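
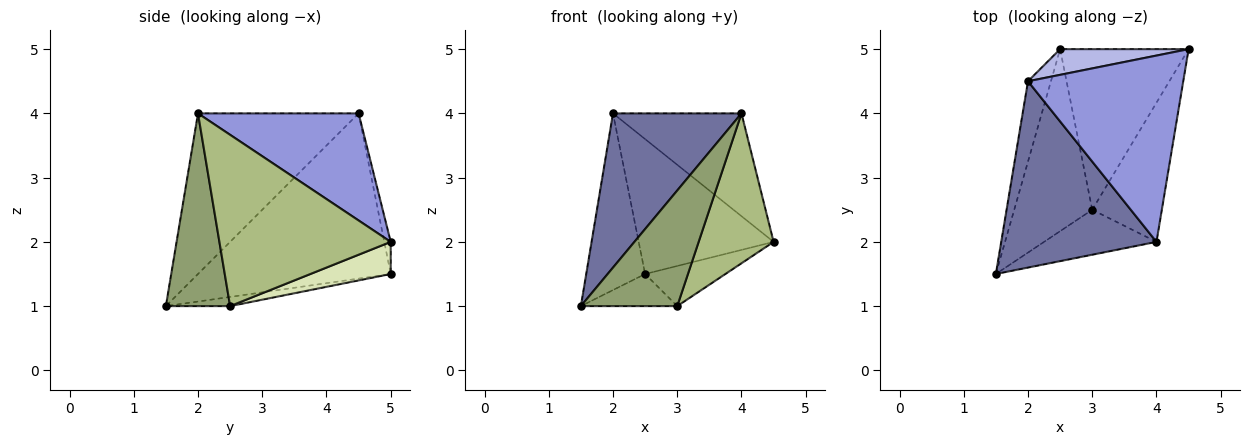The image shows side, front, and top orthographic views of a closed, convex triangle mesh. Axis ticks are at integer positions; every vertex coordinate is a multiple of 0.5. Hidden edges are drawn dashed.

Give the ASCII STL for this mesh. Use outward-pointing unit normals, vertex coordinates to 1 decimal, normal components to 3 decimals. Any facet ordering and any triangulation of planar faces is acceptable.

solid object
 facet normal -0.623 -0.499 0.602
  outer loop
   vertex 2.0 4.5 4.0
   vertex 1.5 1.5 1.0
   vertex 4.0 2.0 4.0
  endloop
 endfacet
 facet normal -0.948 0.290 -0.132
  outer loop
   vertex 2.0 4.5 4.0
   vertex 2.5 5.0 1.5
   vertex 1.5 1.5 1.0
  endloop
 endfacet
 facet normal 0.517 0.414 0.750
  outer loop
   vertex 2.0 4.5 4.0
   vertex 4.0 2.0 4.0
   vertex 4.5 5.0 2.0
  endloop
 endfacet
 facet normal -0.047 0.981 0.187
  outer loop
   vertex 2.0 4.5 4.0
   vertex 4.5 5.0 2.0
   vertex 2.5 5.0 1.5
  endloop
 endfacet
 facet normal 0.528 -0.792 -0.308
  outer loop
   vertex 3.0 2.5 1.0
   vertex 4.0 2.0 4.0
   vertex 1.5 1.5 1.0
  endloop
 endfacet
 facet normal 0.859 -0.376 -0.349
  outer loop
   vertex 3.0 2.5 1.0
   vertex 4.5 5.0 2.0
   vertex 4.0 2.0 4.0
  endloop
 endfacet
 facet normal -0.115 0.173 -0.978
  outer loop
   vertex 3.0 2.5 1.0
   vertex 1.5 1.5 1.0
   vertex 2.5 5.0 1.5
  endloop
 endfacet
 facet normal 0.236 0.236 -0.943
  outer loop
   vertex 3.0 2.5 1.0
   vertex 2.5 5.0 1.5
   vertex 4.5 5.0 2.0
  endloop
 endfacet
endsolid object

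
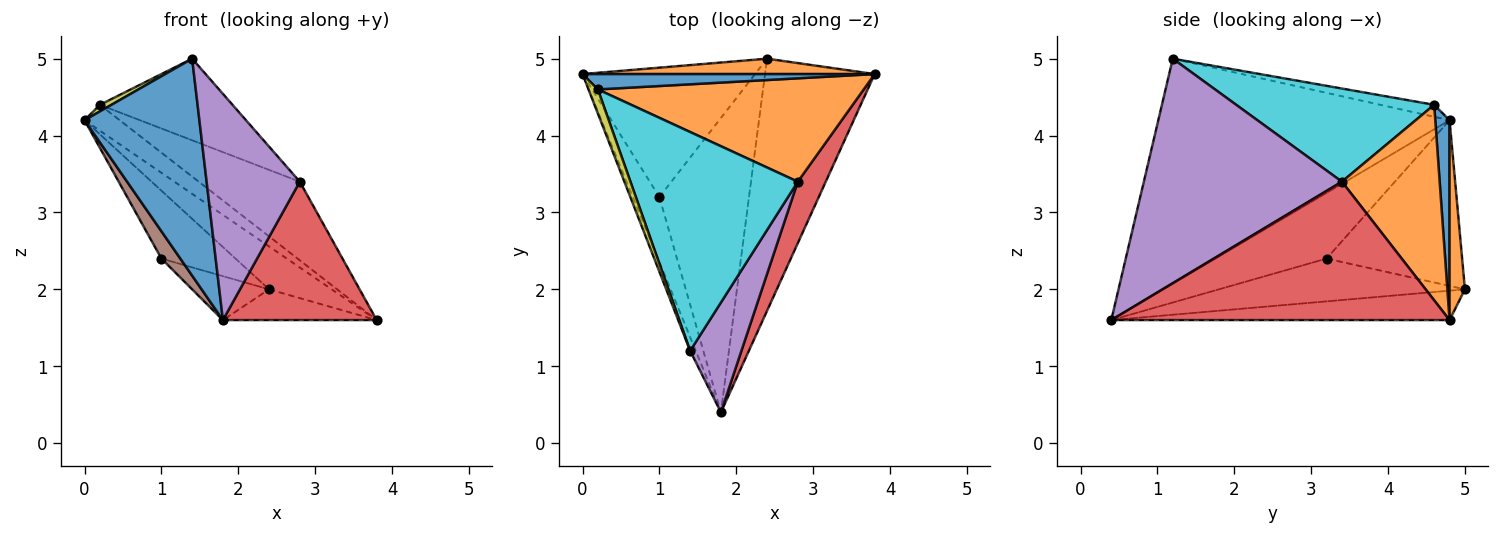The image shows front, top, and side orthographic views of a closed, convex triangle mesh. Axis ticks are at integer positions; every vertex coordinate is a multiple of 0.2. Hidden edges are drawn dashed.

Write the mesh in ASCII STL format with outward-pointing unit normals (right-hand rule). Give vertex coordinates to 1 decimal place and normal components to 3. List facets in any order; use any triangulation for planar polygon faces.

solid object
 facet normal -0.930 -0.367 -0.023
  outer loop
   vertex 1.4 1.2 5.0
   vertex 0.0 4.8 4.2
   vertex 1.8 0.4 1.6
  endloop
 endfacet
 facet normal 0.225 0.917 0.329
  outer loop
   vertex 2.4 5.0 2.0
   vertex 0.0 4.8 4.2
   vertex 3.8 4.8 1.6
  endloop
 endfacet
 facet normal -0.257 0.117 -0.959
  outer loop
   vertex 2.4 5.0 2.0
   vertex 3.8 4.8 1.6
   vertex 1.8 0.4 1.6
  endloop
 endfacet
 facet normal 0.895 -0.407 0.181
  outer loop
   vertex 2.8 3.4 3.4
   vertex 1.8 0.4 1.6
   vertex 3.8 4.8 1.6
  endloop
 endfacet
 facet normal 0.886 -0.417 0.202
  outer loop
   vertex 2.8 3.4 3.4
   vertex 1.4 1.2 5.0
   vertex 1.8 0.4 1.6
  endloop
 endfacet
 facet normal -0.916 -0.156 -0.370
  outer loop
   vertex 1.0 3.2 2.4
   vertex 1.8 0.4 1.6
   vertex 0.0 4.8 4.2
  endloop
 endfacet
 facet normal -0.648 0.354 -0.675
  outer loop
   vertex 1.0 3.2 2.4
   vertex 0.0 4.8 4.2
   vertex 2.4 5.0 2.0
  endloop
 endfacet
 facet normal -0.427 0.133 -0.894
  outer loop
   vertex 1.0 3.2 2.4
   vertex 2.4 5.0 2.0
   vertex 1.8 0.4 1.6
  endloop
 endfacet
 facet normal -0.775 -0.166 0.609
  outer loop
   vertex 0.2 4.6 4.4
   vertex 0.0 4.8 4.2
   vertex 1.4 1.2 5.0
  endloop
 endfacet
 facet normal 0.463 0.310 0.831
  outer loop
   vertex 0.2 4.6 4.4
   vertex 1.4 1.2 5.0
   vertex 2.8 3.4 3.4
  endloop
 endfacet
 facet normal 0.330 0.812 0.482
  outer loop
   vertex 0.2 4.6 4.4
   vertex 3.8 4.8 1.6
   vertex 0.0 4.8 4.2
  endloop
 endfacet
 facet normal 0.505 0.522 0.687
  outer loop
   vertex 0.2 4.6 4.4
   vertex 2.8 3.4 3.4
   vertex 3.8 4.8 1.6
  endloop
 endfacet
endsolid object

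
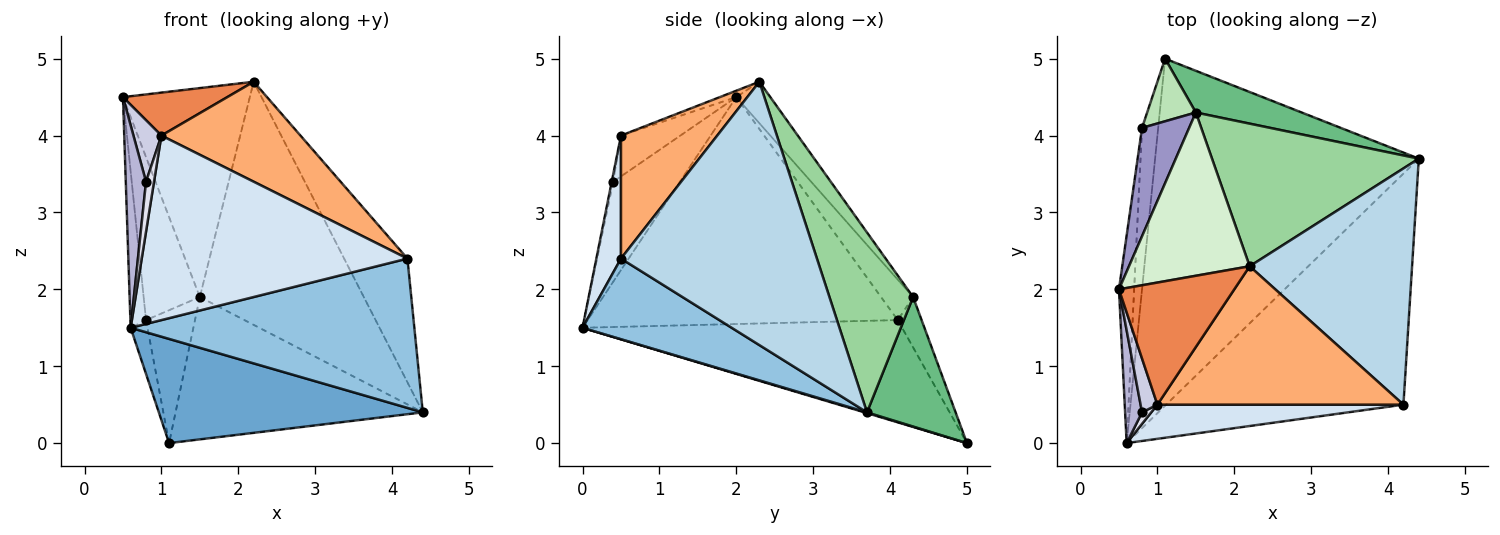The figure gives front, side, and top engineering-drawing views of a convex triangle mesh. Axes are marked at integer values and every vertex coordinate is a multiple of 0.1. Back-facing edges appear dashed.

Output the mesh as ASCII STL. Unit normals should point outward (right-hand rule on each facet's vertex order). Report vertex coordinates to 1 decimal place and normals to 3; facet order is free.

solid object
 facet normal 0.003 -0.288 -0.958
  outer loop
   vertex 0.6 0.0 1.5
   vertex 1.1 5.0 0.0
   vertex 4.4 3.7 0.4
  endloop
 endfacet
 facet normal 0.274 -0.522 -0.808
  outer loop
   vertex 4.2 0.5 2.4
   vertex 0.6 0.0 1.5
   vertex 4.4 3.7 0.4
  endloop
 endfacet
 facet normal 0.821 0.265 0.506
  outer loop
   vertex 2.2 2.3 4.7
   vertex 4.2 0.5 2.4
   vertex 4.4 3.7 0.4
  endloop
 endfacet
 facet normal 0.091 -0.979 0.181
  outer loop
   vertex 1.0 0.5 4.0
   vertex 0.6 0.0 1.5
   vertex 4.2 0.5 2.4
  endloop
 endfacet
 facet normal -0.052 -0.331 0.942
  outer loop
   vertex 1.0 0.5 4.0
   vertex 2.2 2.3 4.7
   vertex 0.5 2.0 4.5
  endloop
 endfacet
 facet normal 0.376 -0.543 0.751
  outer loop
   vertex 1.0 0.5 4.0
   vertex 4.2 0.5 2.4
   vertex 2.2 2.3 4.7
  endloop
 endfacet
 facet normal -0.997 0.050 -0.067
  outer loop
   vertex 0.8 4.1 1.6
   vertex 0.6 0.0 1.5
   vertex 0.5 2.0 4.5
  endloop
 endfacet
 facet normal -0.986 0.052 -0.156
  outer loop
   vertex 0.8 4.1 1.6
   vertex 1.1 5.0 0.0
   vertex 0.6 0.0 1.5
  endloop
 endfacet
 facet normal 0.325 0.907 0.266
  outer loop
   vertex 1.5 4.3 1.9
   vertex 4.4 3.7 0.4
   vertex 1.1 5.0 0.0
  endloop
 endfacet
 facet normal 0.403 0.789 0.463
  outer loop
   vertex 1.5 4.3 1.9
   vertex 2.2 2.3 4.7
   vertex 4.4 3.7 0.4
  endloop
 endfacet
 facet normal -0.404 0.828 0.390
  outer loop
   vertex 1.5 4.3 1.9
   vertex 1.1 5.0 0.0
   vertex 0.8 4.1 1.6
  endloop
 endfacet
 facet normal -0.207 0.771 0.602
  outer loop
   vertex 1.5 4.3 1.9
   vertex 0.5 2.0 4.5
   vertex 2.2 2.3 4.7
  endloop
 endfacet
 facet normal -0.429 0.752 0.500
  outer loop
   vertex 1.5 4.3 1.9
   vertex 0.8 4.1 1.6
   vertex 0.5 2.0 4.5
  endloop
 endfacet
 facet normal -0.945 -0.287 0.160
  outer loop
   vertex 0.8 0.4 3.4
   vertex 0.5 2.0 4.5
   vertex 0.6 0.0 1.5
  endloop
 endfacet
 facet normal -0.848 -0.399 0.349
  outer loop
   vertex 0.8 0.4 3.4
   vertex 1.0 0.5 4.0
   vertex 0.5 2.0 4.5
  endloop
 endfacet
 facet normal -0.184 -0.958 0.221
  outer loop
   vertex 0.8 0.4 3.4
   vertex 0.6 0.0 1.5
   vertex 1.0 0.5 4.0
  endloop
 endfacet
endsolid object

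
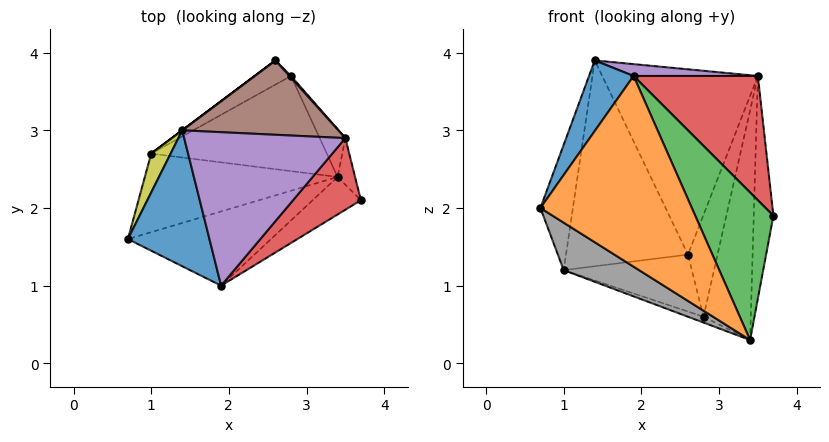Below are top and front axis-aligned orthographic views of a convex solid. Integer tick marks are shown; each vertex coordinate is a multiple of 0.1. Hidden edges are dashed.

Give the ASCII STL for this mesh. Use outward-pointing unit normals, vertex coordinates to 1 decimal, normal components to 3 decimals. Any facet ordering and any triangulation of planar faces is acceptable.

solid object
 facet normal -0.830 -0.257 0.495
  outer loop
   vertex 1.9 1.0 3.7
   vertex 1.4 3.0 3.9
   vertex 0.7 1.6 2.0
  endloop
 endfacet
 facet normal 0.048 -0.931 -0.362
  outer loop
   vertex 3.4 2.4 0.3
   vertex 1.9 1.0 3.7
   vertex 0.7 1.6 2.0
  endloop
 endfacet
 facet normal 0.327 -0.916 -0.233
  outer loop
   vertex 3.4 2.4 0.3
   vertex 3.7 2.1 1.9
   vertex 1.9 1.0 3.7
  endloop
 endfacet
 facet normal 0.717 -0.604 0.348
  outer loop
   vertex 3.5 2.9 3.7
   vertex 1.9 1.0 3.7
   vertex 3.7 2.1 1.9
  endloop
 endfacet
 facet normal 0.091 -0.077 0.993
  outer loop
   vertex 3.5 2.9 3.7
   vertex 1.4 3.0 3.9
   vertex 1.9 1.0 3.7
  endloop
 endfacet
 facet normal 0.079 0.925 0.371
  outer loop
   vertex 3.5 2.9 3.7
   vertex 2.6 3.9 1.4
   vertex 1.4 3.0 3.9
  endloop
 endfacet
 facet normal 0.901 0.426 -0.089
  outer loop
   vertex 3.5 2.9 3.7
   vertex 3.7 2.1 1.9
   vertex 3.4 2.4 0.3
  endloop
 endfacet
 facet normal -0.360 -0.483 -0.799
  outer loop
   vertex 1.0 2.7 1.2
   vertex 3.4 2.4 0.3
   vertex 0.7 1.6 2.0
  endloop
 endfacet
 facet normal -0.938 0.330 0.102
  outer loop
   vertex 1.0 2.7 1.2
   vertex 0.7 1.6 2.0
   vertex 1.4 3.0 3.9
  endloop
 endfacet
 facet normal -0.600 0.800 0.000
  outer loop
   vertex 1.0 2.7 1.2
   vertex 1.4 3.0 3.9
   vertex 2.6 3.9 1.4
  endloop
 endfacet
 facet normal 0.730 0.684 0.012
  outer loop
   vertex 2.8 3.7 0.6
   vertex 2.6 3.9 1.4
   vertex 3.5 2.9 3.7
  endloop
 endfacet
 facet normal 0.896 0.434 -0.090
  outer loop
   vertex 2.8 3.7 0.6
   vertex 3.5 2.9 3.7
   vertex 3.4 2.4 0.3
  endloop
 endfacet
 facet normal -0.540 0.775 -0.329
  outer loop
   vertex 2.8 3.7 0.6
   vertex 1.0 2.7 1.2
   vertex 2.6 3.9 1.4
  endloop
 endfacet
 facet normal -0.344 0.057 -0.937
  outer loop
   vertex 2.8 3.7 0.6
   vertex 3.4 2.4 0.3
   vertex 1.0 2.7 1.2
  endloop
 endfacet
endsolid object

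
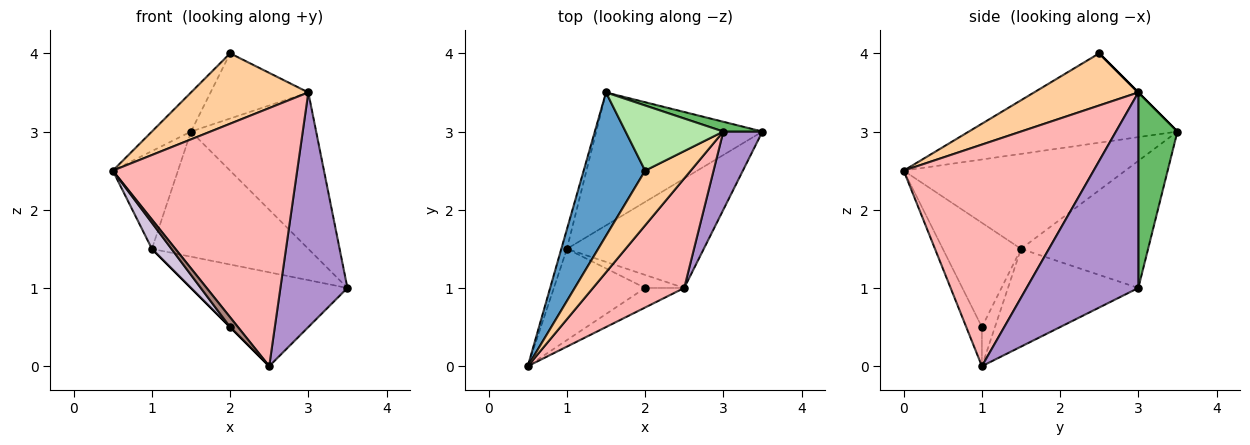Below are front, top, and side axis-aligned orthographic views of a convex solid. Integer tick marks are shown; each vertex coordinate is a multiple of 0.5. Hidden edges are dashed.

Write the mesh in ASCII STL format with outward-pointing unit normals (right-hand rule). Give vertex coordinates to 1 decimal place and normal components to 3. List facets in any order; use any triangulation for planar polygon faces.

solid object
 facet normal -0.814 0.153 0.560
  outer loop
   vertex 2.0 2.5 4.0
   vertex 1.5 3.5 3.0
   vertex 0.5 0.0 2.5
  endloop
 endfacet
 facet normal -0.958 0.282 -0.056
  outer loop
   vertex 1.0 1.5 1.5
   vertex 0.5 0.0 2.5
   vertex 1.5 3.5 3.0
  endloop
 endfacet
 facet normal -0.487 0.599 -0.636
  outer loop
   vertex 1.0 1.5 1.5
   vertex 1.5 3.5 3.0
   vertex 3.5 3.0 1.0
  endloop
 endfacet
 facet normal 0.574 -0.646 0.503
  outer loop
   vertex 3.0 3.0 3.5
   vertex 2.0 2.5 4.0
   vertex 0.5 0.0 2.5
  endloop
 endfacet
 facet normal 0.298 0.953 0.060
  outer loop
   vertex 3.0 3.0 3.5
   vertex 3.5 3.0 1.0
   vertex 1.5 3.5 3.0
  endloop
 endfacet
 facet normal 0.000 0.707 0.707
  outer loop
   vertex 3.0 3.0 3.5
   vertex 1.5 3.5 3.0
   vertex 2.0 2.5 4.0
  endloop
 endfacet
 facet normal -0.477 0.572 -0.667
  outer loop
   vertex 2.5 1.0 0.0
   vertex 1.0 1.5 1.5
   vertex 3.5 3.0 1.0
  endloop
 endfacet
 facet normal 0.688 -0.668 0.283
  outer loop
   vertex 2.5 1.0 0.0
   vertex 3.0 3.0 3.5
   vertex 0.5 0.0 2.5
  endloop
 endfacet
 facet normal 0.845 -0.507 0.169
  outer loop
   vertex 2.5 1.0 0.0
   vertex 3.5 3.0 1.0
   vertex 3.0 3.0 3.5
  endloop
 endfacet
 facet normal -0.740 -0.185 -0.647
  outer loop
   vertex 2.0 1.0 0.5
   vertex 0.5 0.0 2.5
   vertex 1.0 1.5 1.5
  endloop
 endfacet
 facet normal -0.667 -0.333 -0.667
  outer loop
   vertex 2.0 1.0 0.5
   vertex 2.5 1.0 0.0
   vertex 0.5 0.0 2.5
  endloop
 endfacet
 facet normal -0.707 0.000 -0.707
  outer loop
   vertex 2.0 1.0 0.5
   vertex 1.0 1.5 1.5
   vertex 2.5 1.0 0.0
  endloop
 endfacet
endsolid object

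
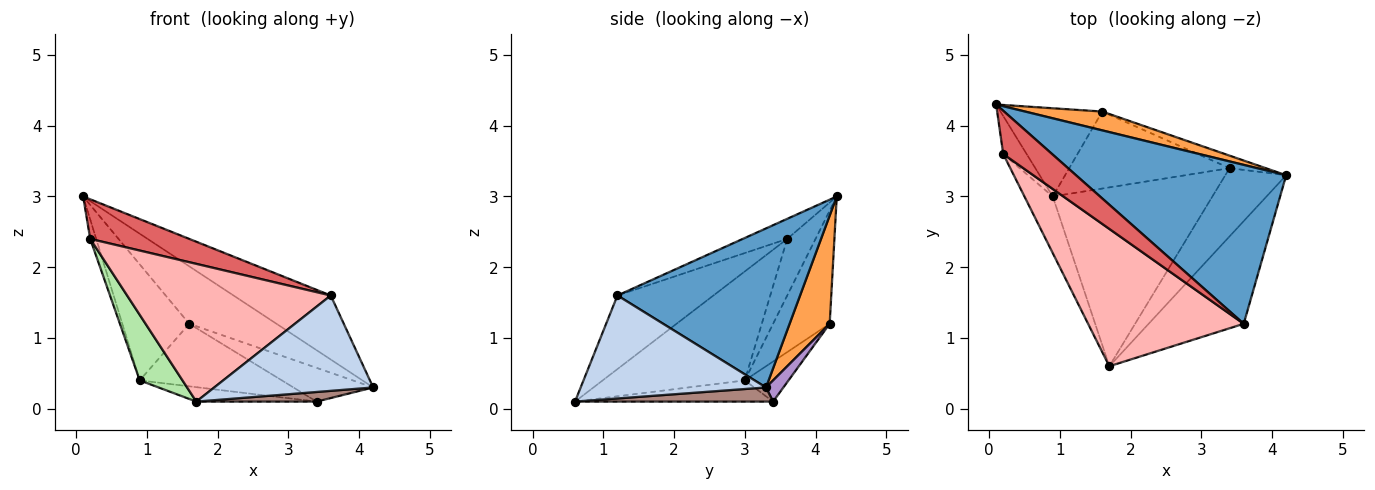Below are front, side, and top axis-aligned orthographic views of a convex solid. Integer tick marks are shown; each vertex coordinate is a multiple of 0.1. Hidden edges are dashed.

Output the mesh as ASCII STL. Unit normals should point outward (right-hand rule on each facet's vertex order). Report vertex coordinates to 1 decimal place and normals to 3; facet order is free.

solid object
 facet normal 0.575 0.306 0.759
  outer loop
   vertex 3.6 1.2 1.6
   vertex 4.2 3.3 0.3
   vertex 0.1 4.3 3.0
  endloop
 endfacet
 facet normal 0.622 -0.533 -0.574
  outer loop
   vertex 3.6 1.2 1.6
   vertex 1.7 0.6 0.1
   vertex 4.2 3.3 0.3
  endloop
 endfacet
 facet normal 0.400 0.871 0.285
  outer loop
   vertex 1.6 4.2 1.2
   vertex 0.1 4.3 3.0
   vertex 4.2 3.3 0.3
  endloop
 endfacet
 facet normal -0.558 0.660 -0.502
  outer loop
   vertex 1.6 4.2 1.2
   vertex 0.9 3.0 0.4
   vertex 0.1 4.3 3.0
  endloop
 endfacet
 facet normal -0.907 0.192 -0.375
  outer loop
   vertex 0.2 3.6 2.4
   vertex 0.1 4.3 3.0
   vertex 0.9 3.0 0.4
  endloop
 endfacet
 facet normal -0.929 -0.280 -0.241
  outer loop
   vertex 0.2 3.6 2.4
   vertex 0.9 3.0 0.4
   vertex 1.7 0.6 0.1
  endloop
 endfacet
 facet normal -0.290 -0.646 0.706
  outer loop
   vertex 0.2 3.6 2.4
   vertex 3.6 1.2 1.6
   vertex 0.1 4.3 3.0
  endloop
 endfacet
 facet normal -0.317 -0.672 0.670
  outer loop
   vertex 0.2 3.6 2.4
   vertex 1.7 0.6 0.1
   vertex 3.6 1.2 1.6
  endloop
 endfacet
 facet normal 0.200 0.919 -0.341
  outer loop
   vertex 3.4 3.4 0.1
   vertex 1.6 4.2 1.2
   vertex 4.2 3.3 0.3
  endloop
 endfacet
 facet normal -0.190 0.619 -0.762
  outer loop
   vertex 3.4 3.4 0.1
   vertex 0.9 3.0 0.4
   vertex 1.6 4.2 1.2
  endloop
 endfacet
 facet normal 0.224 -0.136 -0.965
  outer loop
   vertex 3.4 3.4 0.1
   vertex 4.2 3.3 0.3
   vertex 1.7 0.6 0.1
  endloop
 endfacet
 facet normal -0.131 0.080 -0.988
  outer loop
   vertex 3.4 3.4 0.1
   vertex 1.7 0.6 0.1
   vertex 0.9 3.0 0.4
  endloop
 endfacet
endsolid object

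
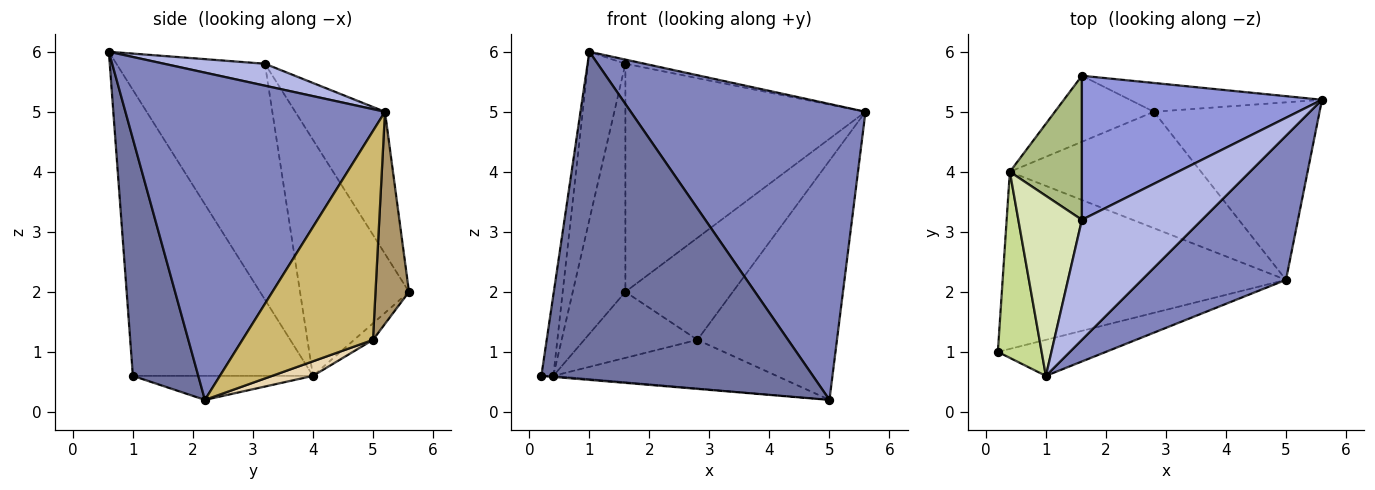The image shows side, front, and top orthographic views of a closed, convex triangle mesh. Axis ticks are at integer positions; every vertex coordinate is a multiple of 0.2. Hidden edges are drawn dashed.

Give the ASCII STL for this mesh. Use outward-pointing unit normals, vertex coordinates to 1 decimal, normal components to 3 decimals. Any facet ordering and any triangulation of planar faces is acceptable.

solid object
 facet normal 0.233 -0.967 -0.106
  outer loop
   vertex 5.0 2.2 0.2
   vertex 1.0 0.6 6.0
   vertex 0.2 1.0 0.6
  endloop
 endfacet
 facet normal 0.705 -0.638 0.310
  outer loop
   vertex 5.0 2.2 0.2
   vertex 5.6 5.2 5.0
   vertex 1.0 0.6 6.0
  endloop
 endfacet
 facet normal -0.301 0.806 0.509
  outer loop
   vertex 1.6 3.2 5.8
   vertex 5.6 5.2 5.0
   vertex 1.6 5.6 2.0
  endloop
 endfacet
 facet normal 0.180 0.034 0.983
  outer loop
   vertex 1.6 3.2 5.8
   vertex 1.0 0.6 6.0
   vertex 5.6 5.2 5.0
  endloop
 endfacet
 facet normal -0.084 0.006 -0.996
  outer loop
   vertex 0.4 4.0 0.6
   vertex 5.0 2.2 0.2
   vertex 0.2 1.0 0.6
  endloop
 endfacet
 facet normal -0.868 0.419 0.265
  outer loop
   vertex 0.4 4.0 0.6
   vertex 1.6 3.2 5.8
   vertex 1.6 5.6 2.0
  endloop
 endfacet
 facet normal -0.986 0.066 0.151
  outer loop
   vertex 0.4 4.0 0.6
   vertex 0.2 1.0 0.6
   vertex 1.0 0.6 6.0
  endloop
 endfacet
 facet normal -0.938 0.236 0.253
  outer loop
   vertex 0.4 4.0 0.6
   vertex 1.0 0.6 6.0
   vertex 1.6 3.2 5.8
  endloop
 endfacet
 facet normal 0.287 0.922 -0.260
  outer loop
   vertex 2.8 5.0 1.2
   vertex 1.6 5.6 2.0
   vertex 5.6 5.2 5.0
  endloop
 endfacet
 facet normal 0.601 0.642 -0.476
  outer loop
   vertex 2.8 5.0 1.2
   vertex 5.6 5.2 5.0
   vertex 5.0 2.2 0.2
  endloop
 endfacet
 facet normal -0.117 0.702 -0.702
  outer loop
   vertex 2.8 5.0 1.2
   vertex 0.4 4.0 0.6
   vertex 1.6 5.6 2.0
  endloop
 endfacet
 facet normal 0.070 0.384 -0.921
  outer loop
   vertex 2.8 5.0 1.2
   vertex 5.0 2.2 0.2
   vertex 0.4 4.0 0.6
  endloop
 endfacet
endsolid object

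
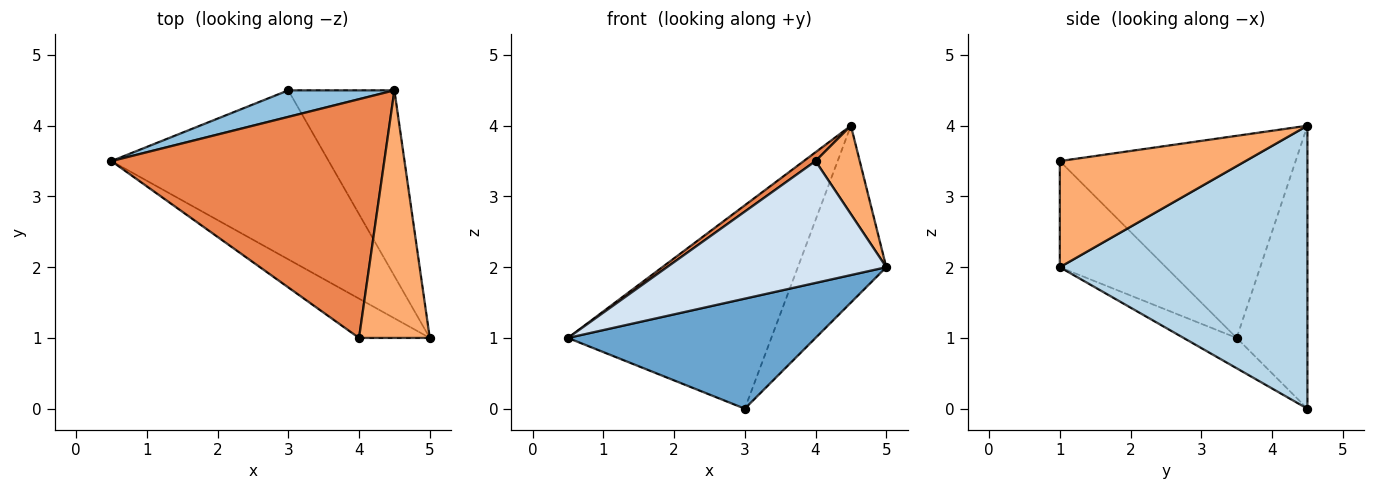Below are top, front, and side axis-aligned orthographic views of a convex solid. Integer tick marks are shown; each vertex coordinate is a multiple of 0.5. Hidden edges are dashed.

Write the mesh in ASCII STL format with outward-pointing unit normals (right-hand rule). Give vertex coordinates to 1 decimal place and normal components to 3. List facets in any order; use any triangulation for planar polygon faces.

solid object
 facet normal -0.116 -0.542 -0.832
  outer loop
   vertex 3.0 4.5 0.0
   vertex 5.0 1.0 2.0
   vertex 0.5 3.5 1.0
  endloop
 endfacet
 facet normal -0.326 0.937 0.122
  outer loop
   vertex 3.0 4.5 0.0
   vertex 0.5 3.5 1.0
   vertex 4.5 4.5 4.0
  endloop
 endfacet
 facet normal 0.888 0.317 -0.333
  outer loop
   vertex 3.0 4.5 0.0
   vertex 4.5 4.5 4.0
   vertex 5.0 1.0 2.0
  endloop
 endfacet
 facet normal -0.418 -0.864 -0.279
  outer loop
   vertex 4.0 1.0 3.5
   vertex 0.5 3.5 1.0
   vertex 5.0 1.0 2.0
  endloop
 endfacet
 facet normal -0.595 -0.030 0.803
  outer loop
   vertex 4.0 1.0 3.5
   vertex 4.5 4.5 4.0
   vertex 0.5 3.5 1.0
  endloop
 endfacet
 facet normal 0.816 -0.194 0.544
  outer loop
   vertex 4.0 1.0 3.5
   vertex 5.0 1.0 2.0
   vertex 4.5 4.5 4.0
  endloop
 endfacet
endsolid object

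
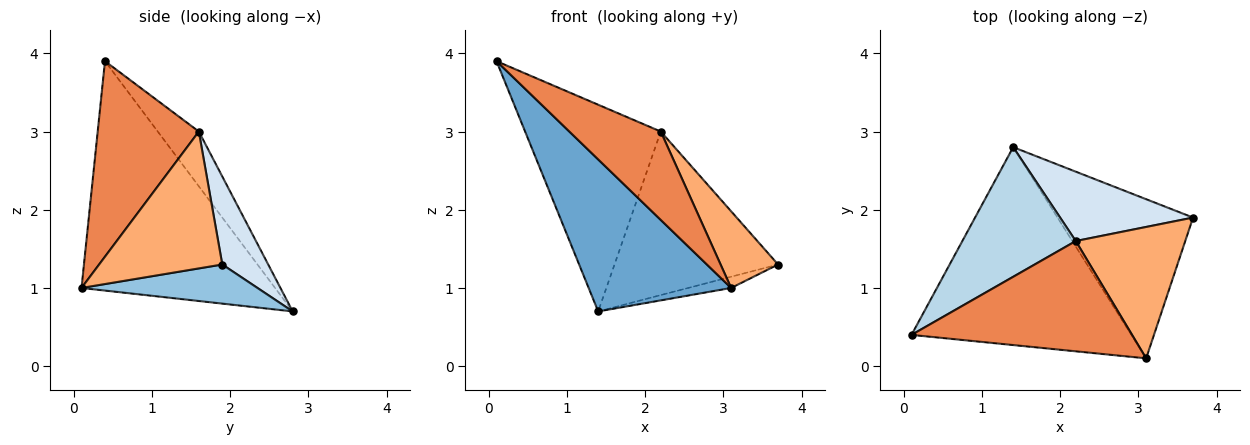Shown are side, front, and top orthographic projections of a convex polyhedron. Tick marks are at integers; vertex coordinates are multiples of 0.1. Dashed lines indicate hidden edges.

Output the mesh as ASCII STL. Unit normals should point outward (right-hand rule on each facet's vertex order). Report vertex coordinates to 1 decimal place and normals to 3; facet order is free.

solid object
 facet normal -0.638 -0.469 -0.611
  outer loop
   vertex 3.1 0.1 1.0
   vertex 0.1 0.4 3.9
   vertex 1.4 2.8 0.7
  endloop
 endfacet
 facet normal 0.277 0.068 -0.959
  outer loop
   vertex 3.1 0.1 1.0
   vertex 1.4 2.8 0.7
   vertex 3.7 1.9 1.3
  endloop
 endfacet
 facet normal -0.248 0.821 0.515
  outer loop
   vertex 2.2 1.6 3.0
   vertex 1.4 2.8 0.7
   vertex 0.1 0.4 3.9
  endloop
 endfacet
 facet normal 0.250 0.891 0.378
  outer loop
   vertex 2.2 1.6 3.0
   vertex 3.7 1.9 1.3
   vertex 1.4 2.8 0.7
  endloop
 endfacet
 facet normal 0.569 -0.514 0.642
  outer loop
   vertex 2.2 1.6 3.0
   vertex 0.1 0.4 3.9
   vertex 3.1 0.1 1.0
  endloop
 endfacet
 facet normal 0.734 -0.342 0.587
  outer loop
   vertex 2.2 1.6 3.0
   vertex 3.1 0.1 1.0
   vertex 3.7 1.9 1.3
  endloop
 endfacet
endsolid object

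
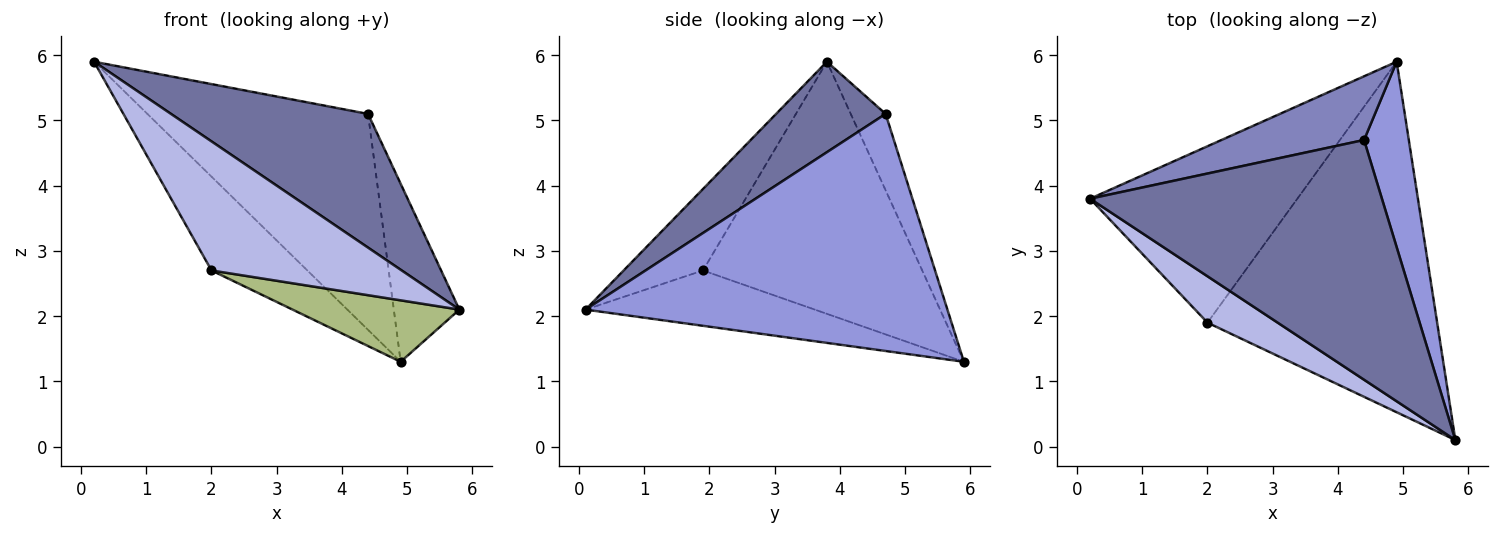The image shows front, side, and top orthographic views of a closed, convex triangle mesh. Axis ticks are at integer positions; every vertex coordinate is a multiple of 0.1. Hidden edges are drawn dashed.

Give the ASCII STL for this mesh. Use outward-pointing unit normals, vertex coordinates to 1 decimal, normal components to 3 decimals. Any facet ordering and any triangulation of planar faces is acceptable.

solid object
 facet normal 0.261 -0.470 0.843
  outer loop
   vertex 4.4 4.7 5.1
   vertex 0.2 3.8 5.9
   vertex 5.8 0.1 2.1
  endloop
 endfacet
 facet normal -0.150 0.948 0.280
  outer loop
   vertex 4.4 4.7 5.1
   vertex 4.9 5.9 1.3
   vertex 0.2 3.8 5.9
  endloop
 endfacet
 facet normal 0.967 0.175 0.183
  outer loop
   vertex 4.4 4.7 5.1
   vertex 5.8 0.1 2.1
   vertex 4.9 5.9 1.3
  endloop
 endfacet
 facet normal -0.365 -0.876 0.315
  outer loop
   vertex 2.0 1.9 2.7
   vertex 5.8 0.1 2.1
   vertex 0.2 3.8 5.9
  endloop
 endfacet
 facet normal -0.732 0.320 -0.602
  outer loop
   vertex 2.0 1.9 2.7
   vertex 0.2 3.8 5.9
   vertex 4.9 5.9 1.3
  endloop
 endfacet
 facet normal -0.231 -0.168 -0.958
  outer loop
   vertex 2.0 1.9 2.7
   vertex 4.9 5.9 1.3
   vertex 5.8 0.1 2.1
  endloop
 endfacet
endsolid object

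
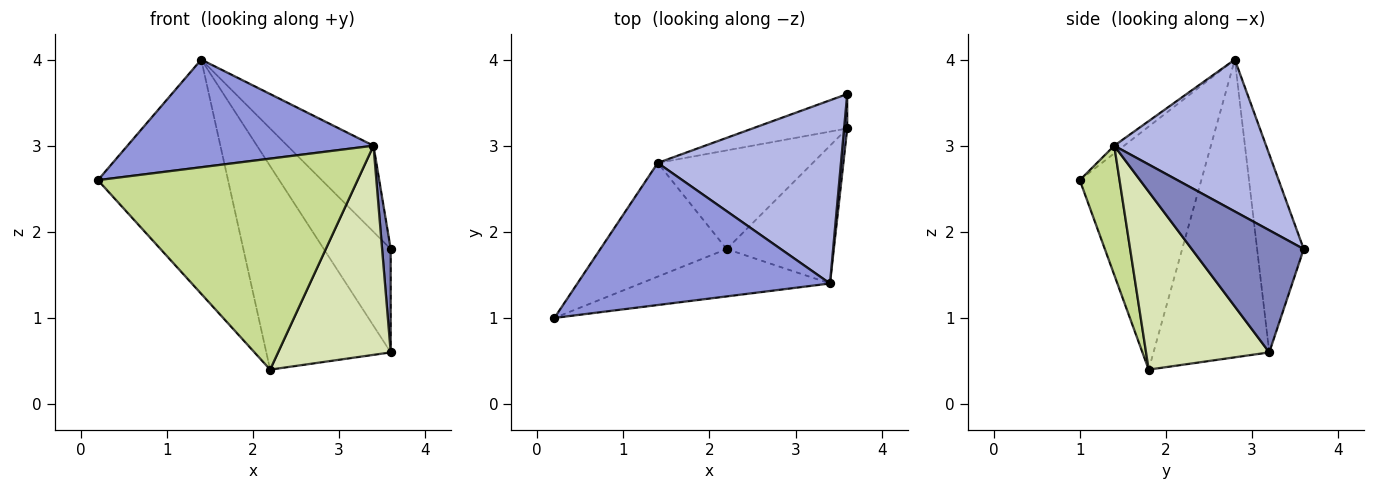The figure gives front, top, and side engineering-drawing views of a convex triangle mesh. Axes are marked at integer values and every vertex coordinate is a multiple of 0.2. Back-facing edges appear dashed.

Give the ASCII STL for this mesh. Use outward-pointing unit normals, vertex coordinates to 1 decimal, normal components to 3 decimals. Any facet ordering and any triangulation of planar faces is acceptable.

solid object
 facet normal -0.552 0.791 -0.264
  outer loop
   vertex 3.6 3.6 1.8
   vertex 3.6 3.2 0.6
   vertex 1.4 2.8 4.0
  endloop
 endfacet
 facet normal 0.997 -0.077 0.026
  outer loop
   vertex 3.4 1.4 3.0
   vertex 3.6 3.2 0.6
   vertex 3.6 3.6 1.8
  endloop
 endfacet
 facet normal -0.024 -0.604 0.797
  outer loop
   vertex 3.4 1.4 3.0
   vertex 1.4 2.8 4.0
   vertex 0.2 1.0 2.6
  endloop
 endfacet
 facet normal 0.600 0.340 0.724
  outer loop
   vertex 3.4 1.4 3.0
   vertex 3.6 3.6 1.8
   vertex 1.4 2.8 4.0
  endloop
 endfacet
 facet normal -0.643 0.689 -0.334
  outer loop
   vertex 2.2 1.8 0.4
   vertex 0.2 1.0 2.6
   vertex 1.4 2.8 4.0
  endloop
 endfacet
 facet normal -0.642 0.690 -0.334
  outer loop
   vertex 2.2 1.8 0.4
   vertex 1.4 2.8 4.0
   vertex 3.6 3.2 0.6
  endloop
 endfacet
 facet normal 0.148 -0.965 -0.217
  outer loop
   vertex 2.2 1.8 0.4
   vertex 3.4 1.4 3.0
   vertex 0.2 1.0 2.6
  endloop
 endfacet
 facet normal 0.675 -0.616 -0.406
  outer loop
   vertex 2.2 1.8 0.4
   vertex 3.6 3.2 0.6
   vertex 3.4 1.4 3.0
  endloop
 endfacet
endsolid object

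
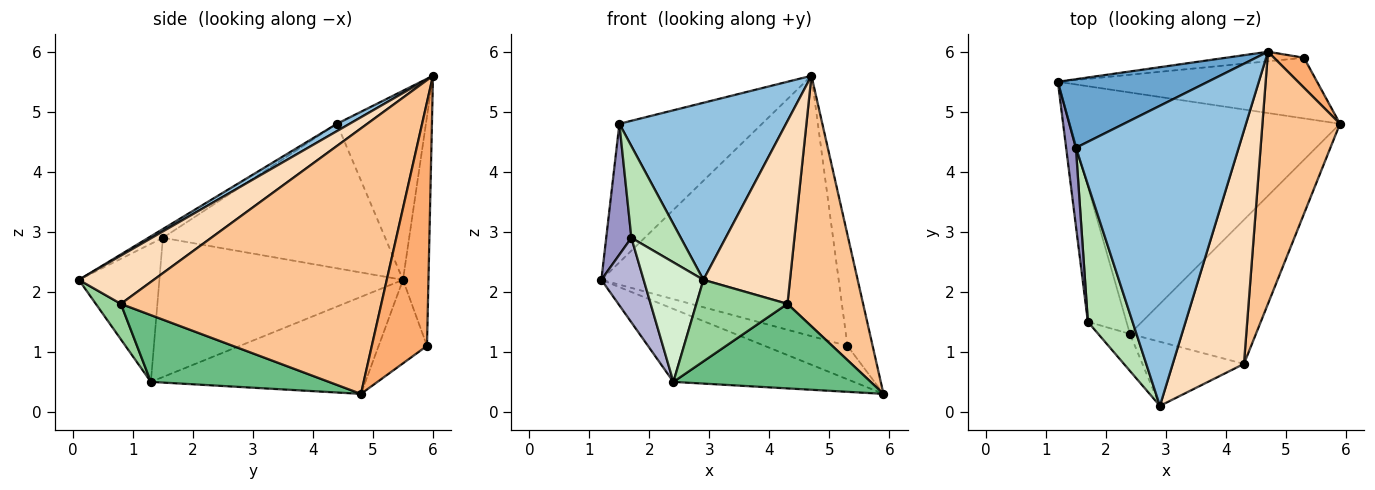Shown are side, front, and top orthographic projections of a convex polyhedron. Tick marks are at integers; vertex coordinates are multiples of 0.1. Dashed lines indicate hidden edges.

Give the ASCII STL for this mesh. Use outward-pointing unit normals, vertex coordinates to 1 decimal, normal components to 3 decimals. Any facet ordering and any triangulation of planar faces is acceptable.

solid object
 facet normal -0.488 0.782 0.387
  outer loop
   vertex 1.5 4.4 4.8
   vertex 4.7 6.0 5.6
   vertex 1.2 5.5 2.2
  endloop
 endfacet
 facet normal 0.039 -0.508 0.861
  outer loop
   vertex 1.5 4.4 4.8
   vertex 2.9 0.1 2.2
   vertex 4.7 6.0 5.6
  endloop
 endfacet
 facet normal -0.325 0.273 -0.905
  outer loop
   vertex 2.4 1.3 0.5
   vertex 1.2 5.5 2.2
   vertex 5.9 4.8 0.3
  endloop
 endfacet
 facet normal -0.271 0.465 -0.843
  outer loop
   vertex 5.3 5.9 1.1
   vertex 5.9 4.8 0.3
   vertex 1.2 5.5 2.2
  endloop
 endfacet
 facet normal -0.107 0.994 -0.036
  outer loop
   vertex 5.3 5.9 1.1
   vertex 1.2 5.5 2.2
   vertex 4.7 6.0 5.6
  endloop
 endfacet
 facet normal 0.904 0.412 0.111
  outer loop
   vertex 5.3 5.9 1.1
   vertex 4.7 6.0 5.6
   vertex 5.9 4.8 0.3
  endloop
 endfacet
 facet normal 0.925 -0.269 0.270
  outer loop
   vertex 4.3 0.8 1.8
   vertex 5.9 4.8 0.3
   vertex 4.7 6.0 5.6
  endloop
 endfacet
 facet normal 0.470 -0.544 0.695
  outer loop
   vertex 4.3 0.8 1.8
   vertex 4.7 6.0 5.6
   vertex 2.9 0.1 2.2
  endloop
 endfacet
 facet normal 0.416 -0.460 -0.784
  outer loop
   vertex 4.3 0.8 1.8
   vertex 2.4 1.3 0.5
   vertex 5.9 4.8 0.3
  endloop
 endfacet
 facet normal 0.211 -0.768 -0.604
  outer loop
   vertex 4.3 0.8 1.8
   vertex 2.9 0.1 2.2
   vertex 2.4 1.3 0.5
  endloop
 endfacet
 facet normal -0.162 -0.549 0.820
  outer loop
   vertex 1.7 1.5 2.9
   vertex 2.9 0.1 2.2
   vertex 1.5 4.4 4.8
  endloop
 endfacet
 facet normal -0.790 -0.586 -0.181
  outer loop
   vertex 1.7 1.5 2.9
   vertex 2.4 1.3 0.5
   vertex 2.9 0.1 2.2
  endloop
 endfacet
 facet normal -0.991 -0.112 0.067
  outer loop
   vertex 1.7 1.5 2.9
   vertex 1.5 4.4 4.8
   vertex 1.2 5.5 2.2
  endloop
 endfacet
 facet normal -0.950 -0.165 -0.263
  outer loop
   vertex 1.7 1.5 2.9
   vertex 1.2 5.5 2.2
   vertex 2.4 1.3 0.5
  endloop
 endfacet
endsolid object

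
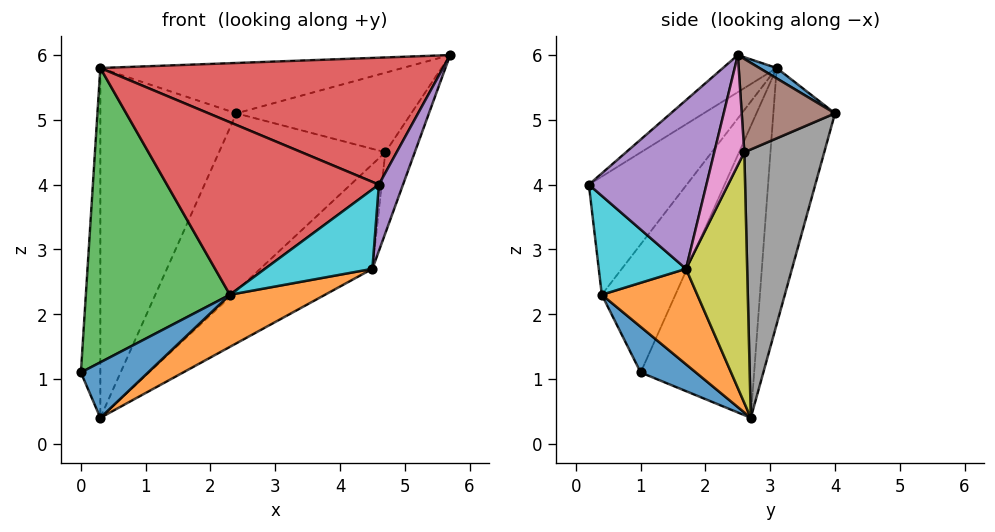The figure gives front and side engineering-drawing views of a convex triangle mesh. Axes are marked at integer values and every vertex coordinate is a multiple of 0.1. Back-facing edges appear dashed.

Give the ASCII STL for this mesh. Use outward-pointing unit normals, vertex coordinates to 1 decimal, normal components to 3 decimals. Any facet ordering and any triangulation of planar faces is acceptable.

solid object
 facet normal 0.032 0.566 0.824
  outer loop
   vertex 0.3 3.1 5.8
   vertex 5.7 2.5 6.0
   vertex 2.4 4.0 5.1
  endloop
 endfacet
 facet normal -0.986 0.169 -0.013
  outer loop
   vertex 0.3 3.1 5.8
   vertex 0.3 2.7 0.4
   vertex 0.0 1.0 1.1
  endloop
 endfacet
 facet normal -0.412 0.909 -0.067
  outer loop
   vertex 0.3 3.1 5.8
   vertex 2.4 4.0 5.1
   vertex 0.3 2.7 0.4
  endloop
 endfacet
 facet normal -0.098 -0.626 0.774
  outer loop
   vertex 4.6 0.2 4.0
   vertex 5.7 2.5 6.0
   vertex 0.3 3.1 5.8
  endloop
 endfacet
 facet normal 0.936 -0.192 -0.294
  outer loop
   vertex 4.6 0.2 4.0
   vertex 4.5 1.7 2.7
   vertex 5.7 2.5 6.0
  endloop
 endfacet
 facet normal 0.456 0.855 -0.247
  outer loop
   vertex 4.7 2.6 4.5
   vertex 2.4 4.0 5.1
   vertex 5.7 2.5 6.0
  endloop
 endfacet
 facet normal 0.656 0.643 -0.395
  outer loop
   vertex 4.7 2.6 4.5
   vertex 5.7 2.5 6.0
   vertex 4.5 1.7 2.7
  endloop
 endfacet
 facet normal 0.396 0.824 -0.405
  outer loop
   vertex 4.7 2.6 4.5
   vertex 0.3 2.7 0.4
   vertex 2.4 4.0 5.1
  endloop
 endfacet
 facet normal 0.429 0.788 -0.442
  outer loop
   vertex 4.7 2.6 4.5
   vertex 4.5 1.7 2.7
   vertex 0.3 2.7 0.4
  endloop
 endfacet
 facet normal 0.458 -0.564 -0.687
  outer loop
   vertex 2.3 0.4 2.3
   vertex 4.5 1.7 2.7
   vertex 4.6 0.2 4.0
  endloop
 endfacet
 facet normal 0.336 -0.409 -0.849
  outer loop
   vertex 2.3 0.4 2.3
   vertex 0.0 1.0 1.1
   vertex 0.3 2.7 0.4
  endloop
 endfacet
 facet normal 0.375 -0.374 -0.848
  outer loop
   vertex 2.3 0.4 2.3
   vertex 0.3 2.7 0.4
   vertex 4.5 1.7 2.7
  endloop
 endfacet
 facet normal -0.418 -0.819 0.393
  outer loop
   vertex 2.3 0.4 2.3
   vertex 0.3 3.1 5.8
   vertex 0.0 1.0 1.1
  endloop
 endfacet
 facet normal -0.381 -0.825 0.418
  outer loop
   vertex 2.3 0.4 2.3
   vertex 4.6 0.2 4.0
   vertex 0.3 3.1 5.8
  endloop
 endfacet
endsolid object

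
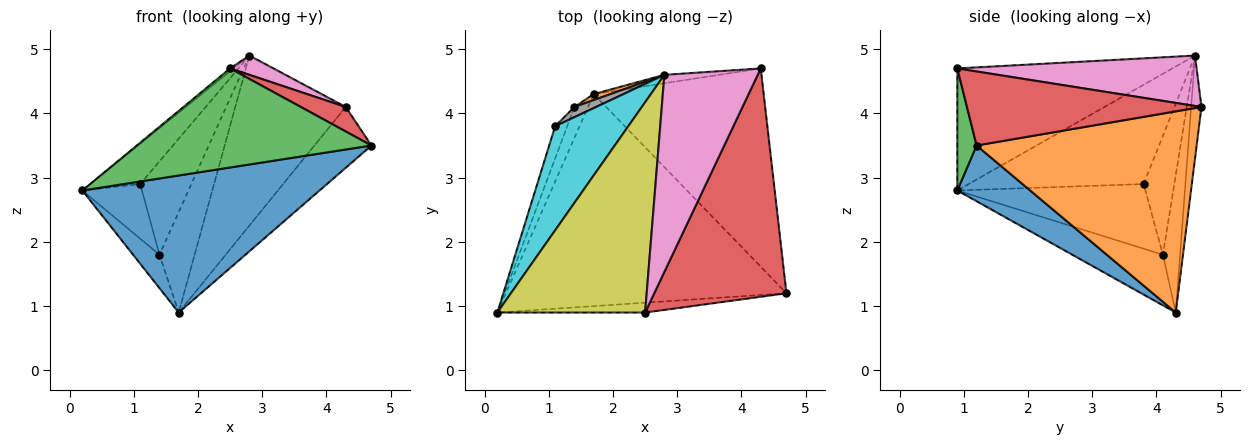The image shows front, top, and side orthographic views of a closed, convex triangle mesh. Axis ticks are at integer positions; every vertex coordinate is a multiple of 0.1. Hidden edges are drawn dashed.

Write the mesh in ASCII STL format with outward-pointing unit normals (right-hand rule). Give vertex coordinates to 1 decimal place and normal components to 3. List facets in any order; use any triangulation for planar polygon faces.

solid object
 facet normal 0.165 -0.535 -0.828
  outer loop
   vertex 1.7 4.3 0.9
   vertex 4.7 1.2 3.5
   vertex 0.2 0.9 2.8
  endloop
 endfacet
 facet normal 0.749 0.194 -0.633
  outer loop
   vertex 1.7 4.3 0.9
   vertex 4.3 4.7 4.1
   vertex 4.7 1.2 3.5
  endloop
 endfacet
 facet normal 0.081 -0.992 -0.099
  outer loop
   vertex 2.5 0.9 4.7
   vertex 0.2 0.9 2.8
   vertex 4.7 1.2 3.5
  endloop
 endfacet
 facet normal 0.487 -0.093 0.869
  outer loop
   vertex 2.5 0.9 4.7
   vertex 4.7 1.2 3.5
   vertex 4.3 4.7 4.1
  endloop
 endfacet
 facet normal -0.930 0.271 -0.250
  outer loop
   vertex 1.4 4.1 1.8
   vertex 1.7 4.3 0.9
   vertex 0.2 0.9 2.8
  endloop
 endfacet
 facet normal -0.939 0.297 -0.175
  outer loop
   vertex 1.4 4.1 1.8
   vertex 0.2 0.9 2.8
   vertex 1.1 3.8 2.9
  endloop
 endfacet
 facet normal 0.473 -0.086 0.877
  outer loop
   vertex 2.8 4.6 4.9
   vertex 2.5 0.9 4.7
   vertex 4.3 4.7 4.1
  endloop
 endfacet
 facet normal -0.512 0.854 0.093
  outer loop
   vertex 2.8 4.6 4.9
   vertex 1.4 4.1 1.8
   vertex 1.1 3.8 2.9
  endloop
 endfacet
 facet normal -0.637 0.010 0.771
  outer loop
   vertex 2.8 4.6 4.9
   vertex 0.2 0.9 2.8
   vertex 2.5 0.9 4.7
  endloop
 endfacet
 facet normal -0.785 0.224 0.578
  outer loop
   vertex 2.8 4.6 4.9
   vertex 1.1 3.8 2.9
   vertex 0.2 0.9 2.8
  endloop
 endfacet
 facet normal -0.093 0.994 -0.049
  outer loop
   vertex 2.8 4.6 4.9
   vertex 4.3 4.7 4.1
   vertex 1.7 4.3 0.9
  endloop
 endfacet
 facet normal -0.438 0.897 0.053
  outer loop
   vertex 2.8 4.6 4.9
   vertex 1.7 4.3 0.9
   vertex 1.4 4.1 1.8
  endloop
 endfacet
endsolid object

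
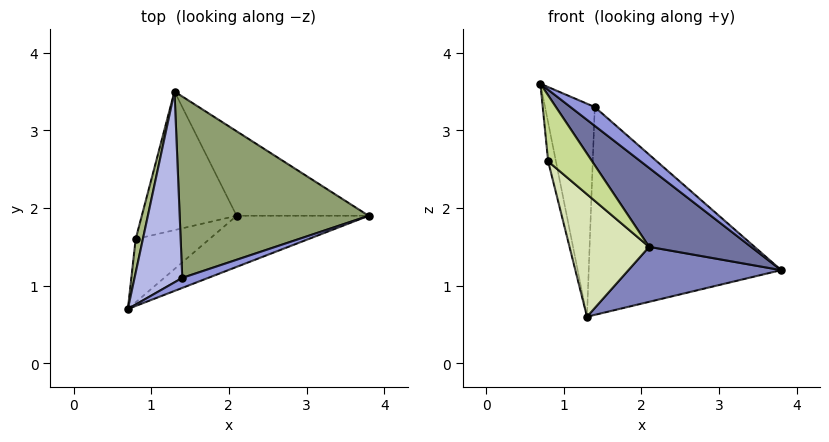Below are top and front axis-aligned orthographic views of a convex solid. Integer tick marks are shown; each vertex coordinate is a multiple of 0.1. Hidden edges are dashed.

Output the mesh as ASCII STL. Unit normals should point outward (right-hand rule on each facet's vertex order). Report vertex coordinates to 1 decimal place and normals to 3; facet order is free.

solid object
 facet normal -0.095 -0.836 -0.541
  outer loop
   vertex 2.1 1.9 1.5
   vertex 3.8 1.9 1.2
   vertex 0.7 0.7 3.6
  endloop
 endfacet
 facet normal -0.146 -0.540 -0.829
  outer loop
   vertex 2.1 1.9 1.5
   vertex 1.3 3.5 0.6
   vertex 3.8 1.9 1.2
  endloop
 endfacet
 facet normal 0.577 -0.721 0.384
  outer loop
   vertex 1.4 1.1 3.3
   vertex 0.7 0.7 3.6
   vertex 3.8 1.9 1.2
  endloop
 endfacet
 facet normal -0.138 0.738 0.661
  outer loop
   vertex 1.4 1.1 3.3
   vertex 1.3 3.5 0.6
   vertex 0.7 0.7 3.6
  endloop
 endfacet
 facet normal 0.308 0.717 0.626
  outer loop
   vertex 1.4 1.1 3.3
   vertex 3.8 1.9 1.2
   vertex 1.3 3.5 0.6
  endloop
 endfacet
 facet normal -0.244 0.733 0.635
  outer loop
   vertex 0.8 1.6 2.6
   vertex 0.7 0.7 3.6
   vertex 1.3 3.5 0.6
  endloop
 endfacet
 facet normal -0.386 -0.666 -0.638
  outer loop
   vertex 0.8 1.6 2.6
   vertex 2.1 1.9 1.5
   vertex 0.7 0.7 3.6
  endloop
 endfacet
 facet normal -0.434 -0.597 -0.675
  outer loop
   vertex 0.8 1.6 2.6
   vertex 1.3 3.5 0.6
   vertex 2.1 1.9 1.5
  endloop
 endfacet
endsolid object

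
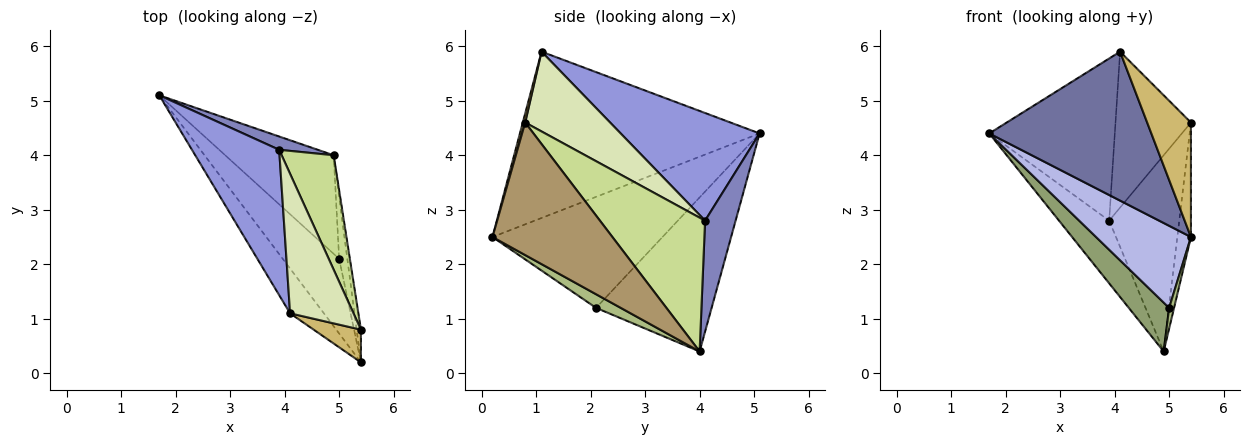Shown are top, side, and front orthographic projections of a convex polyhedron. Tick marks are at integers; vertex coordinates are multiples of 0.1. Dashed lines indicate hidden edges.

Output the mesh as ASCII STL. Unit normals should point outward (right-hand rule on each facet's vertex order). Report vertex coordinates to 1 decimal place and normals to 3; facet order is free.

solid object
 facet normal -0.817 -0.552 -0.166
  outer loop
   vertex 4.1 1.1 5.9
   vertex 1.7 5.1 4.4
   vertex 5.4 0.2 2.5
  endloop
 endfacet
 facet normal 0.512 0.841 0.178
  outer loop
   vertex 3.9 4.1 2.8
   vertex 4.9 4.0 0.4
   vertex 1.7 5.1 4.4
  endloop
 endfacet
 facet normal 0.636 0.575 0.515
  outer loop
   vertex 3.9 4.1 2.8
   vertex 1.7 5.1 4.4
   vertex 4.1 1.1 5.9
  endloop
 endfacet
 facet normal -0.798 -0.445 -0.405
  outer loop
   vertex 5.0 2.1 1.2
   vertex 5.4 0.2 2.5
   vertex 1.7 5.1 4.4
  endloop
 endfacet
 facet normal -0.786 -0.274 -0.554
  outer loop
   vertex 5.0 2.1 1.2
   vertex 1.7 5.1 4.4
   vertex 4.9 4.0 0.4
  endloop
 endfacet
 facet normal 0.845 -0.169 -0.507
  outer loop
   vertex 5.0 2.1 1.2
   vertex 4.9 4.0 0.4
   vertex 5.4 0.2 2.5
  endloop
 endfacet
 facet normal 0.792 0.528 0.308
  outer loop
   vertex 5.4 0.8 4.6
   vertex 4.9 4.0 0.4
   vertex 3.9 4.1 2.8
  endloop
 endfacet
 facet normal 0.643 0.571 0.511
  outer loop
   vertex 5.4 0.8 4.6
   vertex 3.9 4.1 2.8
   vertex 4.1 1.1 5.9
  endloop
 endfacet
 facet normal 0.993 0.113 -0.032
  outer loop
   vertex 5.4 0.8 4.6
   vertex 5.4 0.2 2.5
   vertex 4.9 4.0 0.4
  endloop
 endfacet
 facet normal 0.053 -0.960 0.274
  outer loop
   vertex 5.4 0.8 4.6
   vertex 4.1 1.1 5.9
   vertex 5.4 0.2 2.5
  endloop
 endfacet
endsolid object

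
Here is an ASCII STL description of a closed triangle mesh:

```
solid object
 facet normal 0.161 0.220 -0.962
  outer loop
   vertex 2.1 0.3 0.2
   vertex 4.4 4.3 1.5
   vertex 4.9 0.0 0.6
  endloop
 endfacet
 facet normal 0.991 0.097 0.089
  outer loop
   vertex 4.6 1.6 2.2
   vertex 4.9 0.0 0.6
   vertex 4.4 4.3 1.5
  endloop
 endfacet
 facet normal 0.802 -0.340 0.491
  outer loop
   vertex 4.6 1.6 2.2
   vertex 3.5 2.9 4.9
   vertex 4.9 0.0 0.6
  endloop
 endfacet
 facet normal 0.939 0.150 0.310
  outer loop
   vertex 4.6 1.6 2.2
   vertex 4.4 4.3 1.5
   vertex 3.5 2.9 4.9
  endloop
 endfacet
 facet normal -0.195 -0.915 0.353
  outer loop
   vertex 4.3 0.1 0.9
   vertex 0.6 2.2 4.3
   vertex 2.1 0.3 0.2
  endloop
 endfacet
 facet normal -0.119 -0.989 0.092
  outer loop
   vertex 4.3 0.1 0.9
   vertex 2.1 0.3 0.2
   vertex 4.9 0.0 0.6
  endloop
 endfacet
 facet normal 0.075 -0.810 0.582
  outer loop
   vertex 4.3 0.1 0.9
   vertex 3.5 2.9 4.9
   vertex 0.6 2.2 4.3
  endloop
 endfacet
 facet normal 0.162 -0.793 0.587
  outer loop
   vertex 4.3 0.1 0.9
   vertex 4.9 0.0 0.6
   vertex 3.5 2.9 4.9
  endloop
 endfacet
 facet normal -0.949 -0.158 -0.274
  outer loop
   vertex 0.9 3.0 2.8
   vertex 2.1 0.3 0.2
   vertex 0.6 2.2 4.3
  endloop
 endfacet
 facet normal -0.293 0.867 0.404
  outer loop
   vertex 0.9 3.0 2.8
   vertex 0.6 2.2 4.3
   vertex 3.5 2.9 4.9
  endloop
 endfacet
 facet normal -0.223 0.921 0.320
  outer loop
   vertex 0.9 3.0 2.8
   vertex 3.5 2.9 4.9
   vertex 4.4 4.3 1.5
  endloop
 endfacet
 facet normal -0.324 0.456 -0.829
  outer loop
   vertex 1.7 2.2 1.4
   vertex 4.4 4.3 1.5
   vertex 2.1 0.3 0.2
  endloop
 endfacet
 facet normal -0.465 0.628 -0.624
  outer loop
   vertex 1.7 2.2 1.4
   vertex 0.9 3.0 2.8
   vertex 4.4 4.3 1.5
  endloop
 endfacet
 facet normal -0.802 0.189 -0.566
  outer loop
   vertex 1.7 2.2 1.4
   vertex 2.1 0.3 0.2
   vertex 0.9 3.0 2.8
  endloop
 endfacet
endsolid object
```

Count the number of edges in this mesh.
21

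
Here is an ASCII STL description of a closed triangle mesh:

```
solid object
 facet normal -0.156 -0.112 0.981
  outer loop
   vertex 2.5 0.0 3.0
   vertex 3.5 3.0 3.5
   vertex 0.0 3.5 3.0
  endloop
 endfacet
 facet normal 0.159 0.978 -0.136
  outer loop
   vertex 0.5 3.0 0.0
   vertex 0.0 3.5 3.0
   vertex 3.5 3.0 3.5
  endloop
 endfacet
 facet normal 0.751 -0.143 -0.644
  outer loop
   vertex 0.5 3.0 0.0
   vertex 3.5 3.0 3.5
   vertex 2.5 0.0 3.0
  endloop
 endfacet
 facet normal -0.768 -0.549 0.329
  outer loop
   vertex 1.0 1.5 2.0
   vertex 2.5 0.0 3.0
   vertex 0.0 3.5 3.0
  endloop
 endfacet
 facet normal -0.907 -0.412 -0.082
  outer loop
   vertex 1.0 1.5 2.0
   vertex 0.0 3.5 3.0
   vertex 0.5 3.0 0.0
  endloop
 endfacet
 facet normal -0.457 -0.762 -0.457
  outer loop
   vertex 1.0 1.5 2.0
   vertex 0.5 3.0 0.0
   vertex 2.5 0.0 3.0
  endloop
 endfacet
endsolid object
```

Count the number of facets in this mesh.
6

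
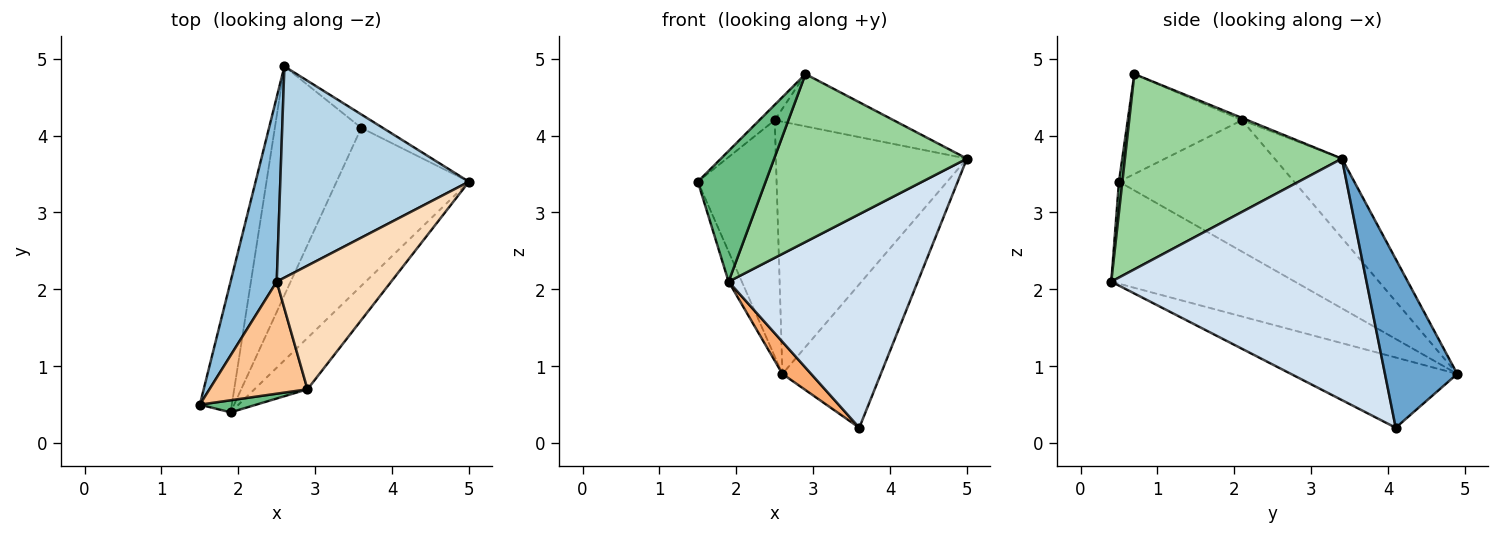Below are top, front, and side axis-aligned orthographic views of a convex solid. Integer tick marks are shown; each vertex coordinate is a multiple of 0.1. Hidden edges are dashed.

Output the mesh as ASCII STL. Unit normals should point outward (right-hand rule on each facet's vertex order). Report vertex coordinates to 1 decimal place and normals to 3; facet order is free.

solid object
 facet normal 0.590 0.804 -0.075
  outer loop
   vertex 3.6 4.1 0.2
   vertex 2.6 4.9 0.9
   vertex 5.0 3.4 3.7
  endloop
 endfacet
 facet normal -0.869 0.390 0.305
  outer loop
   vertex 2.5 2.1 4.2
   vertex 2.6 4.9 0.9
   vertex 1.5 0.5 3.4
  endloop
 endfacet
 facet normal -0.261 0.740 0.620
  outer loop
   vertex 2.5 2.1 4.2
   vertex 5.0 3.4 3.7
   vertex 2.6 4.9 0.9
  endloop
 endfacet
 facet normal 0.735 -0.545 -0.403
  outer loop
   vertex 1.9 0.4 2.1
   vertex 3.6 4.1 0.2
   vertex 5.0 3.4 3.7
  endloop
 endfacet
 facet normal -0.952 0.069 -0.298
  outer loop
   vertex 1.9 0.4 2.1
   vertex 1.5 0.5 3.4
   vertex 2.6 4.9 0.9
  endloop
 endfacet
 facet normal -0.627 -0.108 -0.772
  outer loop
   vertex 1.9 0.4 2.1
   vertex 2.6 4.9 0.9
   vertex 3.6 4.1 0.2
  endloop
 endfacet
 facet normal -0.711 0.096 0.697
  outer loop
   vertex 2.9 0.7 4.8
   vertex 2.5 2.1 4.2
   vertex 1.5 0.5 3.4
  endloop
 endfacet
 facet normal -0.018 0.389 0.921
  outer loop
   vertex 2.9 0.7 4.8
   vertex 5.0 3.4 3.7
   vertex 2.5 2.1 4.2
  endloop
 endfacet
 facet normal 0.050 -0.995 0.092
  outer loop
   vertex 2.9 0.7 4.8
   vertex 1.5 0.5 3.4
   vertex 1.9 0.4 2.1
  endloop
 endfacet
 facet normal 0.733 -0.651 -0.199
  outer loop
   vertex 2.9 0.7 4.8
   vertex 1.9 0.4 2.1
   vertex 5.0 3.4 3.7
  endloop
 endfacet
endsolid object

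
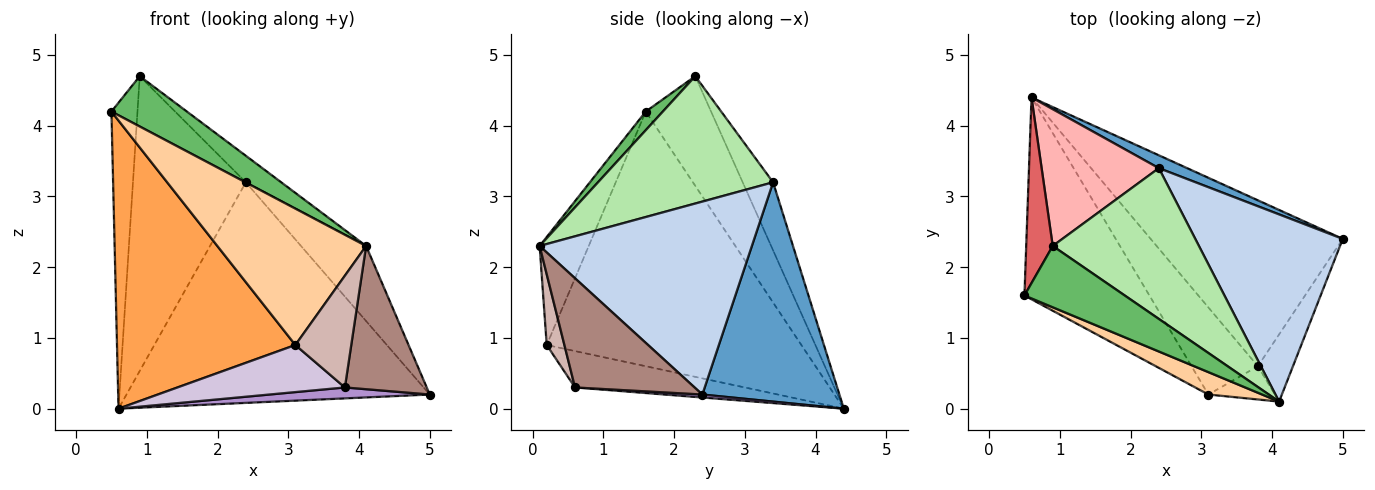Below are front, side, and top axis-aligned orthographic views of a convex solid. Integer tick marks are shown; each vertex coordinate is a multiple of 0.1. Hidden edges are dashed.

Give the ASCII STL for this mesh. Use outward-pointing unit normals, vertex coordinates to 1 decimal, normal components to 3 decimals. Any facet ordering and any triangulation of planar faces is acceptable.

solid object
 facet normal 0.411 0.910 0.053
  outer loop
   vertex 2.4 3.4 3.2
   vertex 5.0 2.4 0.2
   vertex 0.6 4.4 0.0
  endloop
 endfacet
 facet normal 0.772 0.237 0.590
  outer loop
   vertex 2.4 3.4 3.2
   vertex 4.1 0.1 2.3
   vertex 5.0 2.4 0.2
  endloop
 endfacet
 facet normal -0.760 -0.532 -0.373
  outer loop
   vertex 3.1 0.2 0.9
   vertex 0.5 1.6 4.2
   vertex 0.6 4.4 0.0
  endloop
 endfacet
 facet normal -0.310 -0.938 0.154
  outer loop
   vertex 3.1 0.2 0.9
   vertex 4.1 0.1 2.3
   vertex 0.5 1.6 4.2
  endloop
 endfacet
 facet normal 0.142 -0.628 0.765
  outer loop
   vertex 0.9 2.3 4.7
   vertex 0.5 1.6 4.2
   vertex 4.1 0.1 2.3
  endloop
 endfacet
 facet normal 0.651 0.132 0.748
  outer loop
   vertex 0.9 2.3 4.7
   vertex 4.1 0.1 2.3
   vertex 2.4 3.4 3.2
  endloop
 endfacet
 facet normal -0.906 0.361 0.219
  outer loop
   vertex 0.9 2.3 4.7
   vertex 0.6 4.4 0.0
   vertex 0.5 1.6 4.2
  endloop
 endfacet
 facet normal -0.237 0.881 0.409
  outer loop
   vertex 0.9 2.3 4.7
   vertex 2.4 3.4 3.2
   vertex 0.6 4.4 0.0
  endloop
 endfacet
 facet normal 0.015 -0.066 -0.998
  outer loop
   vertex 3.8 0.6 0.3
   vertex 0.6 4.4 0.0
   vertex 5.0 2.4 0.2
  endloop
 endfacet
 facet normal -0.434 -0.428 -0.792
  outer loop
   vertex 3.8 0.6 0.3
   vertex 3.1 0.2 0.9
   vertex 0.6 4.4 0.0
  endloop
 endfacet
 facet normal 0.798 -0.546 -0.256
  outer loop
   vertex 3.8 0.6 0.3
   vertex 5.0 2.4 0.2
   vertex 4.1 0.1 2.3
  endloop
 endfacet
 facet normal 0.290 -0.917 -0.273
  outer loop
   vertex 3.8 0.6 0.3
   vertex 4.1 0.1 2.3
   vertex 3.1 0.2 0.9
  endloop
 endfacet
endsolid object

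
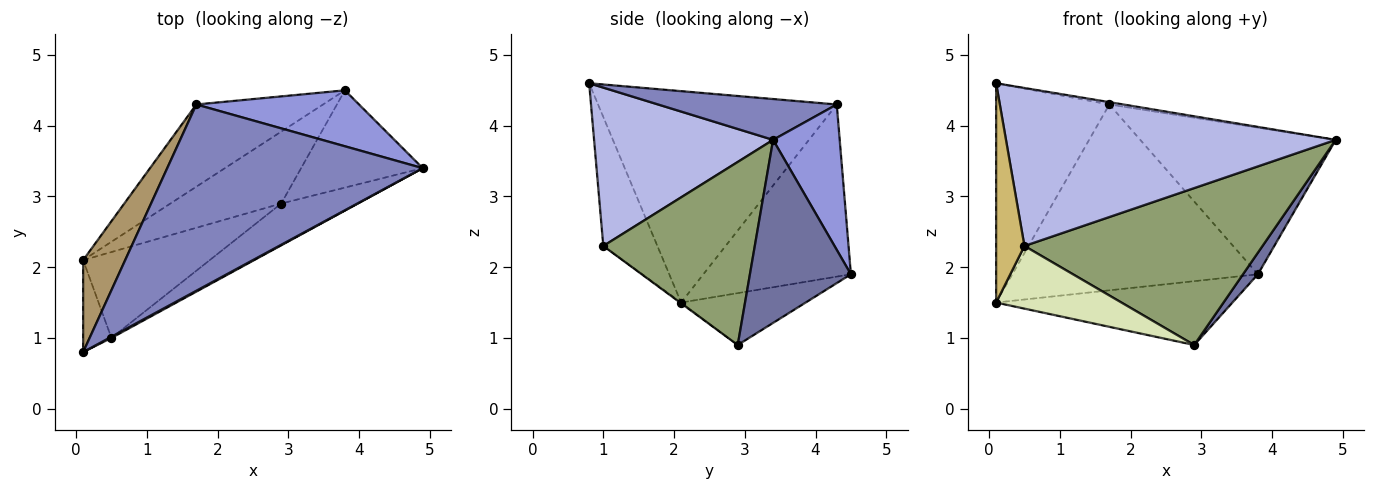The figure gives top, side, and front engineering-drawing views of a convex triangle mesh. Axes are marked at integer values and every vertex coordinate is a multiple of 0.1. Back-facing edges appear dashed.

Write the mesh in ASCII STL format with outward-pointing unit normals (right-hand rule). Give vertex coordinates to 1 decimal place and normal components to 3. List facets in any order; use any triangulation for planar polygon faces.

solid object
 facet normal 0.827 -0.122 -0.549
  outer loop
   vertex 2.9 2.9 0.9
   vertex 3.8 4.5 1.9
   vertex 4.9 3.4 3.8
  endloop
 endfacet
 facet normal 0.158 0.012 0.987
  outer loop
   vertex 1.7 4.3 4.3
   vertex 0.1 0.8 4.6
   vertex 4.9 3.4 3.8
  endloop
 endfacet
 facet normal 0.303 0.890 0.340
  outer loop
   vertex 1.7 4.3 4.3
   vertex 4.9 3.4 3.8
   vertex 3.8 4.5 1.9
  endloop
 endfacet
 facet normal 0.477 -0.879 0.007
  outer loop
   vertex 0.5 1.0 2.3
   vertex 4.9 3.4 3.8
   vertex 0.1 0.8 4.6
  endloop
 endfacet
 facet normal 0.524 -0.823 -0.219
  outer loop
   vertex 0.5 1.0 2.3
   vertex 2.9 2.9 0.9
   vertex 4.9 3.4 3.8
  endloop
 endfacet
 facet normal -0.330 0.627 -0.706
  outer loop
   vertex 0.1 2.1 1.5
   vertex 3.8 4.5 1.9
   vertex 2.9 2.9 0.9
  endloop
 endfacet
 facet normal -0.482 0.801 -0.355
  outer loop
   vertex 0.1 2.1 1.5
   vertex 1.7 4.3 4.3
   vertex 3.8 4.5 1.9
  endloop
 endfacet
 facet normal -0.005 -0.589 -0.808
  outer loop
   vertex 0.1 2.1 1.5
   vertex 2.9 2.9 0.9
   vertex 0.5 1.0 2.3
  endloop
 endfacet
 facet normal -0.889 0.422 0.177
  outer loop
   vertex 0.1 2.1 1.5
   vertex 0.1 0.8 4.6
   vertex 1.7 4.3 4.3
  endloop
 endfacet
 facet normal -0.870 -0.455 -0.191
  outer loop
   vertex 0.1 2.1 1.5
   vertex 0.5 1.0 2.3
   vertex 0.1 0.8 4.6
  endloop
 endfacet
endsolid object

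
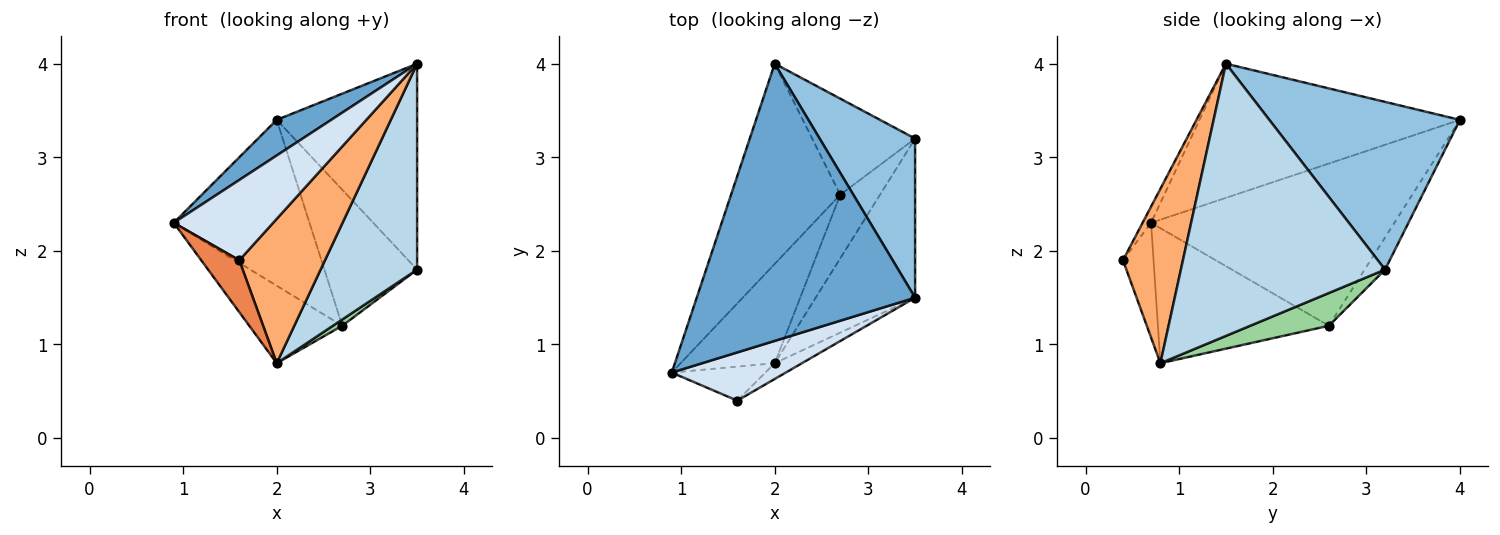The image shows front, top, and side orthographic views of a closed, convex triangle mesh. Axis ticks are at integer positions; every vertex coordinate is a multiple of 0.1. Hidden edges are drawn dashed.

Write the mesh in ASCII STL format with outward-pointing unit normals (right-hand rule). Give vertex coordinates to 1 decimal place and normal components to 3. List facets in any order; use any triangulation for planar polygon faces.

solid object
 facet normal -0.520 -0.109 0.847
  outer loop
   vertex 2.0 4.0 3.4
   vertex 0.9 0.7 2.3
   vertex 3.5 1.5 4.0
  endloop
 endfacet
 facet normal 0.732 0.539 0.417
  outer loop
   vertex 3.5 3.2 1.8
   vertex 2.0 4.0 3.4
   vertex 3.5 1.5 4.0
  endloop
 endfacet
 facet normal 0.858 -0.406 -0.314
  outer loop
   vertex 3.5 3.2 1.8
   vertex 3.5 1.5 4.0
   vertex 2.0 0.8 0.8
  endloop
 endfacet
 facet normal -0.073 -0.855 0.514
  outer loop
   vertex 1.6 0.4 1.9
   vertex 3.5 1.5 4.0
   vertex 0.9 0.7 2.3
  endloop
 endfacet
 facet normal -0.558 -0.694 -0.455
  outer loop
   vertex 1.6 0.4 1.9
   vertex 0.9 0.7 2.3
   vertex 2.0 0.8 0.8
  endloop
 endfacet
 facet normal 0.571 -0.816 -0.089
  outer loop
   vertex 1.6 0.4 1.9
   vertex 2.0 0.8 0.8
   vertex 3.5 1.5 4.0
  endloop
 endfacet
 facet normal -0.753 0.420 -0.507
  outer loop
   vertex 2.7 2.6 1.2
   vertex 0.9 0.7 2.3
   vertex 2.0 4.0 3.4
  endloop
 endfacet
 facet normal -0.749 0.407 -0.522
  outer loop
   vertex 2.7 2.6 1.2
   vertex 2.0 0.8 0.8
   vertex 0.9 0.7 2.3
  endloop
 endfacet
 facet normal -0.177 0.804 -0.568
  outer loop
   vertex 2.7 2.6 1.2
   vertex 2.0 4.0 3.4
   vertex 3.5 3.2 1.8
  endloop
 endfacet
 facet normal 0.634 -0.075 -0.770
  outer loop
   vertex 2.7 2.6 1.2
   vertex 3.5 3.2 1.8
   vertex 2.0 0.8 0.8
  endloop
 endfacet
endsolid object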